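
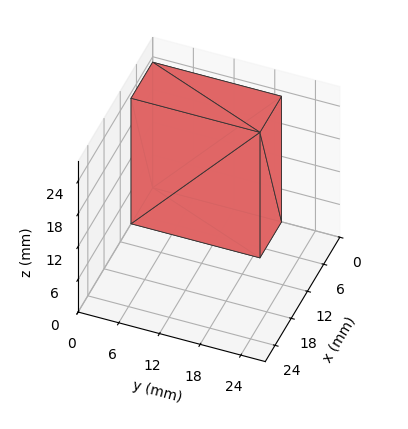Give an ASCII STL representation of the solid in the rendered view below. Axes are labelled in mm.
Reading the render: the shape is a rectangular box, roughly 8 × 19 mm footprint and 23 mm tall (dimensions read to the nearest mm from the axis ticks). For the STL, each face is triangulated and given an outward normal.

solid part
  facet normal 0.0000 0.0000 -1.0000
    outer loop
      vertex 8.000 19.000 0.000
      vertex 8.000 0.000 0.000
      vertex 0.000 0.000 0.000
    endloop
  endfacet
  facet normal 0.0000 0.0000 -1.0000
    outer loop
      vertex 0.000 19.000 0.000
      vertex 8.000 19.000 0.000
      vertex 0.000 0.000 0.000
    endloop
  endfacet
  facet normal 0.0000 0.0000 1.0000
    outer loop
      vertex 0.000 0.000 23.000
      vertex 8.000 0.000 23.000
      vertex 8.000 19.000 23.000
    endloop
  endfacet
  facet normal 0.0000 0.0000 1.0000
    outer loop
      vertex 0.000 0.000 23.000
      vertex 8.000 19.000 23.000
      vertex 0.000 19.000 23.000
    endloop
  endfacet
  facet normal 0.0000 -1.0000 0.0000
    outer loop
      vertex 0.000 0.000 0.000
      vertex 8.000 0.000 0.000
      vertex 8.000 0.000 23.000
    endloop
  endfacet
  facet normal 0.0000 -1.0000 0.0000
    outer loop
      vertex 0.000 0.000 0.000
      vertex 8.000 0.000 23.000
      vertex 0.000 0.000 23.000
    endloop
  endfacet
  facet normal 0.0000 1.0000 0.0000
    outer loop
      vertex 8.000 19.000 23.000
      vertex 8.000 19.000 0.000
      vertex 0.000 19.000 0.000
    endloop
  endfacet
  facet normal 0.0000 1.0000 0.0000
    outer loop
      vertex 0.000 19.000 23.000
      vertex 8.000 19.000 23.000
      vertex 0.000 19.000 0.000
    endloop
  endfacet
  facet normal -1.0000 0.0000 0.0000
    outer loop
      vertex 0.000 19.000 23.000
      vertex 0.000 19.000 0.000
      vertex 0.000 0.000 0.000
    endloop
  endfacet
  facet normal -1.0000 0.0000 0.0000
    outer loop
      vertex 0.000 0.000 23.000
      vertex 0.000 19.000 23.000
      vertex 0.000 0.000 0.000
    endloop
  endfacet
  facet normal 1.0000 0.0000 0.0000
    outer loop
      vertex 8.000 0.000 0.000
      vertex 8.000 19.000 0.000
      vertex 8.000 19.000 23.000
    endloop
  endfacet
  facet normal 1.0000 0.0000 0.0000
    outer loop
      vertex 8.000 0.000 0.000
      vertex 8.000 19.000 23.000
      vertex 8.000 0.000 23.000
    endloop
  endfacet
endsolid part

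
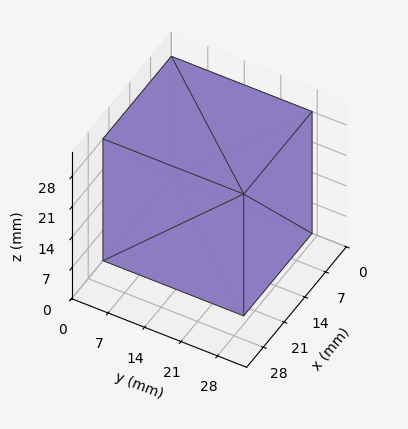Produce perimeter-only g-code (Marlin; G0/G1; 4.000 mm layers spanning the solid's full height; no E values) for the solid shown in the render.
Reading the render: the shape is a rectangular box, roughly 23 × 27 mm footprint and 28 mm tall (dimensions read to the nearest mm from the axis ticks). For the g-code, the solid's height is divided into equal slices at the stated Δz and each level perimeter traced with G1 moves after a G0 lift.

; perimeter-only toolpath
G21 ; units = mm
G90 ; absolute positioning
G28 ; home
; layer 1
G0 Z4.000
G0 X0.000 Y0.000
G1 X23.000 Y0.000
G1 X23.000 Y27.000
G1 X0.000 Y27.000
G1 X0.000 Y0.000
; layer 2
G0 Z8.000
G0 X0.000 Y0.000
G1 X23.000 Y0.000
G1 X23.000 Y27.000
G1 X0.000 Y27.000
G1 X0.000 Y0.000
; layer 3
G0 Z12.000
G0 X0.000 Y0.000
G1 X23.000 Y0.000
G1 X23.000 Y27.000
G1 X0.000 Y27.000
G1 X0.000 Y0.000
; layer 4
G0 Z16.000
G0 X0.000 Y0.000
G1 X23.000 Y0.000
G1 X23.000 Y27.000
G1 X0.000 Y27.000
G1 X0.000 Y0.000
; layer 5
G0 Z20.000
G0 X0.000 Y0.000
G1 X23.000 Y0.000
G1 X23.000 Y27.000
G1 X0.000 Y27.000
G1 X0.000 Y0.000
; layer 6
G0 Z24.000
G0 X0.000 Y0.000
G1 X23.000 Y0.000
G1 X23.000 Y27.000
G1 X0.000 Y27.000
G1 X0.000 Y0.000
; layer 7
G0 Z28.000
G0 X0.000 Y0.000
G1 X23.000 Y0.000
G1 X23.000 Y27.000
G1 X0.000 Y27.000
G1 X0.000 Y0.000
M2 ; end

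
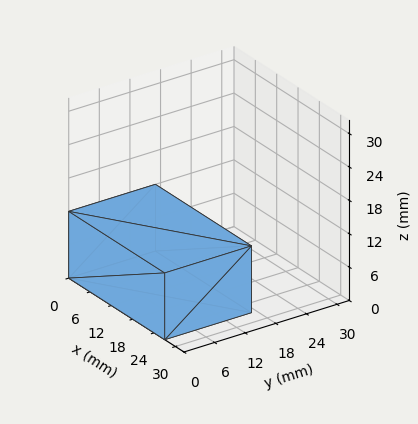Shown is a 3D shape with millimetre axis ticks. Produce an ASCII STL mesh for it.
Reading the render: the shape is a rectangular box, roughly 27 × 17 mm footprint and 12 mm tall (dimensions read to the nearest mm from the axis ticks). For the STL, each face is triangulated and given an outward normal.

solid part
  facet normal 0.0000 0.0000 -1.0000
    outer loop
      vertex 27.000 17.000 0.000
      vertex 27.000 0.000 0.000
      vertex 0.000 0.000 0.000
    endloop
  endfacet
  facet normal 0.0000 0.0000 -1.0000
    outer loop
      vertex 0.000 17.000 0.000
      vertex 27.000 17.000 0.000
      vertex 0.000 0.000 0.000
    endloop
  endfacet
  facet normal 0.0000 0.0000 1.0000
    outer loop
      vertex 0.000 0.000 12.000
      vertex 27.000 0.000 12.000
      vertex 27.000 17.000 12.000
    endloop
  endfacet
  facet normal 0.0000 0.0000 1.0000
    outer loop
      vertex 0.000 0.000 12.000
      vertex 27.000 17.000 12.000
      vertex 0.000 17.000 12.000
    endloop
  endfacet
  facet normal 0.0000 -1.0000 0.0000
    outer loop
      vertex 0.000 0.000 0.000
      vertex 27.000 0.000 0.000
      vertex 27.000 0.000 12.000
    endloop
  endfacet
  facet normal 0.0000 -1.0000 0.0000
    outer loop
      vertex 0.000 0.000 0.000
      vertex 27.000 0.000 12.000
      vertex 0.000 0.000 12.000
    endloop
  endfacet
  facet normal 0.0000 1.0000 0.0000
    outer loop
      vertex 27.000 17.000 12.000
      vertex 27.000 17.000 0.000
      vertex 0.000 17.000 0.000
    endloop
  endfacet
  facet normal 0.0000 1.0000 0.0000
    outer loop
      vertex 0.000 17.000 12.000
      vertex 27.000 17.000 12.000
      vertex 0.000 17.000 0.000
    endloop
  endfacet
  facet normal -1.0000 0.0000 0.0000
    outer loop
      vertex 0.000 17.000 12.000
      vertex 0.000 17.000 0.000
      vertex 0.000 0.000 0.000
    endloop
  endfacet
  facet normal -1.0000 0.0000 0.0000
    outer loop
      vertex 0.000 0.000 12.000
      vertex 0.000 17.000 12.000
      vertex 0.000 0.000 0.000
    endloop
  endfacet
  facet normal 1.0000 0.0000 0.0000
    outer loop
      vertex 27.000 0.000 0.000
      vertex 27.000 17.000 0.000
      vertex 27.000 17.000 12.000
    endloop
  endfacet
  facet normal 1.0000 0.0000 0.0000
    outer loop
      vertex 27.000 0.000 0.000
      vertex 27.000 17.000 12.000
      vertex 27.000 0.000 12.000
    endloop
  endfacet
endsolid part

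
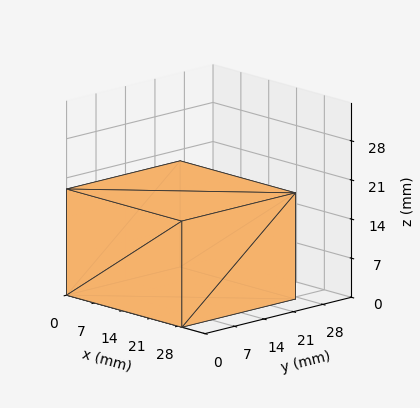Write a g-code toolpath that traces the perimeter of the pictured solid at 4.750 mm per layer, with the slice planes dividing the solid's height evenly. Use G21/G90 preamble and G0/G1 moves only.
Reading the render: the shape is a rectangular box, roughly 29 × 27 mm footprint and 19 mm tall (dimensions read to the nearest mm from the axis ticks). For the g-code, the solid's height is divided into equal slices at the stated Δz and each level perimeter traced with G1 moves after a G0 lift.

; perimeter-only toolpath
G21 ; units = mm
G90 ; absolute positioning
G28 ; home
; layer 1
G0 Z4.750
G0 X0.000 Y0.000
G1 X29.000 Y0.000
G1 X29.000 Y27.000
G1 X0.000 Y27.000
G1 X0.000 Y0.000
; layer 2
G0 Z9.500
G0 X0.000 Y0.000
G1 X29.000 Y0.000
G1 X29.000 Y27.000
G1 X0.000 Y27.000
G1 X0.000 Y0.000
; layer 3
G0 Z14.250
G0 X0.000 Y0.000
G1 X29.000 Y0.000
G1 X29.000 Y27.000
G1 X0.000 Y27.000
G1 X0.000 Y0.000
; layer 4
G0 Z19.000
G0 X0.000 Y0.000
G1 X29.000 Y0.000
G1 X29.000 Y27.000
G1 X0.000 Y27.000
G1 X0.000 Y0.000
M2 ; end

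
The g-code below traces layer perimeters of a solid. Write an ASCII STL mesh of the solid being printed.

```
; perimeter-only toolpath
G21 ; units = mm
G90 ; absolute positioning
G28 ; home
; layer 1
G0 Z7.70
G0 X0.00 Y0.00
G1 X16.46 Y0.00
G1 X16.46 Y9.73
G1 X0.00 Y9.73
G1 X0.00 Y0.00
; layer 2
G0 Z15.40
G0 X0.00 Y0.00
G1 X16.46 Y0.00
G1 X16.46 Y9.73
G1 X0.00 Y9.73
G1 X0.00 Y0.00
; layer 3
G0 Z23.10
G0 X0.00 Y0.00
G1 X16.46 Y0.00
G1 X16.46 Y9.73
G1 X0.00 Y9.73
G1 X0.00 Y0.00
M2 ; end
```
solid part
  facet normal 0.0000 0.0000 -1.0000
    outer loop
      vertex 16.46 9.73 0.00
      vertex 16.46 0.00 0.00
      vertex 0.00 0.00 0.00
    endloop
  endfacet
  facet normal 0.0000 0.0000 -1.0000
    outer loop
      vertex 0.00 9.73 0.00
      vertex 16.46 9.73 0.00
      vertex 0.00 0.00 0.00
    endloop
  endfacet
  facet normal 0.0000 0.0000 1.0000
    outer loop
      vertex 0.00 0.00 23.10
      vertex 16.46 0.00 23.10
      vertex 16.46 9.73 23.10
    endloop
  endfacet
  facet normal 0.0000 0.0000 1.0000
    outer loop
      vertex 0.00 0.00 23.10
      vertex 16.46 9.73 23.10
      vertex 0.00 9.73 23.10
    endloop
  endfacet
  facet normal 0.0000 -1.0000 0.0000
    outer loop
      vertex 0.00 0.00 0.00
      vertex 16.46 0.00 0.00
      vertex 16.46 0.00 23.10
    endloop
  endfacet
  facet normal 0.0000 -1.0000 0.0000
    outer loop
      vertex 0.00 0.00 0.00
      vertex 16.46 0.00 23.10
      vertex 0.00 0.00 23.10
    endloop
  endfacet
  facet normal 0.0000 1.0000 0.0000
    outer loop
      vertex 16.46 9.73 23.10
      vertex 16.46 9.73 0.00
      vertex 0.00 9.73 0.00
    endloop
  endfacet
  facet normal 0.0000 1.0000 0.0000
    outer loop
      vertex 0.00 9.73 23.10
      vertex 16.46 9.73 23.10
      vertex 0.00 9.73 0.00
    endloop
  endfacet
  facet normal -1.0000 0.0000 0.0000
    outer loop
      vertex 0.00 9.73 23.10
      vertex 0.00 9.73 0.00
      vertex 0.00 0.00 0.00
    endloop
  endfacet
  facet normal -1.0000 0.0000 0.0000
    outer loop
      vertex 0.00 0.00 23.10
      vertex 0.00 9.73 23.10
      vertex 0.00 0.00 0.00
    endloop
  endfacet
  facet normal 1.0000 0.0000 0.0000
    outer loop
      vertex 16.46 0.00 0.00
      vertex 16.46 9.73 0.00
      vertex 16.46 9.73 23.10
    endloop
  endfacet
  facet normal 1.0000 0.0000 0.0000
    outer loop
      vertex 16.46 0.00 0.00
      vertex 16.46 9.73 23.10
      vertex 16.46 0.00 23.10
    endloop
  endfacet
endsolid part

The G0 Z moves step by Δz≈7.70 mm. Every layer's G1 loop is the same polygon, so the solid is a straight extrusion of it from z=0 to z≈23.1. Closing with flat bottom and top caps and triangulating gives 12 facets — a rectangular box, roughly 16.5 × 9.73 mm footprint and 23.1 mm tall.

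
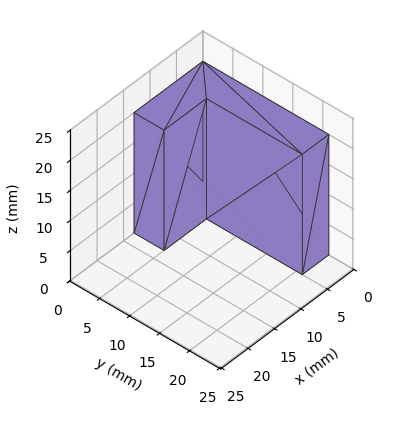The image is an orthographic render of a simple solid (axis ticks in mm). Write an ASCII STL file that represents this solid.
Reading the render: the shape is an L-shaped prism: outer 13 × 21 mm, arm thicknesses ≈ 5 mm (horizontal) and 5 mm (vertical), extruded 20 mm in z (dimensions read to the nearest mm from the axis ticks). For the STL, each face is triangulated and given an outward normal.

solid part
  facet normal 0.0000 0.0000 -1.0000
    outer loop
      vertex 13.000 5.000 0.000
      vertex 13.000 0.000 0.000
      vertex 0.000 0.000 0.000
    endloop
  endfacet
  facet normal 0.0000 0.0000 -1.0000
    outer loop
      vertex 5.000 5.000 0.000
      vertex 13.000 5.000 0.000
      vertex 0.000 0.000 0.000
    endloop
  endfacet
  facet normal 0.0000 0.0000 -1.0000
    outer loop
      vertex 5.000 21.000 0.000
      vertex 5.000 5.000 0.000
      vertex 0.000 0.000 0.000
    endloop
  endfacet
  facet normal 0.0000 0.0000 -1.0000
    outer loop
      vertex 0.000 21.000 0.000
      vertex 5.000 21.000 0.000
      vertex 0.000 0.000 0.000
    endloop
  endfacet
  facet normal 0.0000 0.0000 1.0000
    outer loop
      vertex 0.000 0.000 20.000
      vertex 13.000 0.000 20.000
      vertex 13.000 5.000 20.000
    endloop
  endfacet
  facet normal 0.0000 0.0000 1.0000
    outer loop
      vertex 0.000 0.000 20.000
      vertex 13.000 5.000 20.000
      vertex 5.000 5.000 20.000
    endloop
  endfacet
  facet normal 0.0000 0.0000 1.0000
    outer loop
      vertex 0.000 0.000 20.000
      vertex 5.000 5.000 20.000
      vertex 5.000 21.000 20.000
    endloop
  endfacet
  facet normal 0.0000 0.0000 1.0000
    outer loop
      vertex 0.000 0.000 20.000
      vertex 5.000 21.000 20.000
      vertex 0.000 21.000 20.000
    endloop
  endfacet
  facet normal 0.0000 -1.0000 0.0000
    outer loop
      vertex 0.000 0.000 0.000
      vertex 13.000 0.000 0.000
      vertex 13.000 0.000 20.000
    endloop
  endfacet
  facet normal 0.0000 -1.0000 0.0000
    outer loop
      vertex 0.000 0.000 0.000
      vertex 13.000 0.000 20.000
      vertex 0.000 0.000 20.000
    endloop
  endfacet
  facet normal 1.0000 0.0000 0.0000
    outer loop
      vertex 13.000 0.000 0.000
      vertex 13.000 5.000 0.000
      vertex 13.000 5.000 20.000
    endloop
  endfacet
  facet normal 1.0000 0.0000 0.0000
    outer loop
      vertex 13.000 0.000 0.000
      vertex 13.000 5.000 20.000
      vertex 13.000 0.000 20.000
    endloop
  endfacet
  facet normal 0.0000 1.0000 0.0000
    outer loop
      vertex 13.000 5.000 0.000
      vertex 5.000 5.000 0.000
      vertex 5.000 5.000 20.000
    endloop
  endfacet
  facet normal 0.0000 1.0000 0.0000
    outer loop
      vertex 13.000 5.000 0.000
      vertex 5.000 5.000 20.000
      vertex 13.000 5.000 20.000
    endloop
  endfacet
  facet normal 1.0000 0.0000 0.0000
    outer loop
      vertex 5.000 5.000 0.000
      vertex 5.000 21.000 0.000
      vertex 5.000 21.000 20.000
    endloop
  endfacet
  facet normal 1.0000 0.0000 0.0000
    outer loop
      vertex 5.000 5.000 0.000
      vertex 5.000 21.000 20.000
      vertex 5.000 5.000 20.000
    endloop
  endfacet
  facet normal 0.0000 1.0000 0.0000
    outer loop
      vertex 5.000 21.000 0.000
      vertex 0.000 21.000 0.000
      vertex 0.000 21.000 20.000
    endloop
  endfacet
  facet normal 0.0000 1.0000 0.0000
    outer loop
      vertex 5.000 21.000 0.000
      vertex 0.000 21.000 20.000
      vertex 5.000 21.000 20.000
    endloop
  endfacet
  facet normal -1.0000 0.0000 0.0000
    outer loop
      vertex 0.000 21.000 0.000
      vertex 0.000 0.000 0.000
      vertex 0.000 0.000 20.000
    endloop
  endfacet
  facet normal -1.0000 0.0000 0.0000
    outer loop
      vertex 0.000 21.000 0.000
      vertex 0.000 0.000 20.000
      vertex 0.000 21.000 20.000
    endloop
  endfacet
endsolid part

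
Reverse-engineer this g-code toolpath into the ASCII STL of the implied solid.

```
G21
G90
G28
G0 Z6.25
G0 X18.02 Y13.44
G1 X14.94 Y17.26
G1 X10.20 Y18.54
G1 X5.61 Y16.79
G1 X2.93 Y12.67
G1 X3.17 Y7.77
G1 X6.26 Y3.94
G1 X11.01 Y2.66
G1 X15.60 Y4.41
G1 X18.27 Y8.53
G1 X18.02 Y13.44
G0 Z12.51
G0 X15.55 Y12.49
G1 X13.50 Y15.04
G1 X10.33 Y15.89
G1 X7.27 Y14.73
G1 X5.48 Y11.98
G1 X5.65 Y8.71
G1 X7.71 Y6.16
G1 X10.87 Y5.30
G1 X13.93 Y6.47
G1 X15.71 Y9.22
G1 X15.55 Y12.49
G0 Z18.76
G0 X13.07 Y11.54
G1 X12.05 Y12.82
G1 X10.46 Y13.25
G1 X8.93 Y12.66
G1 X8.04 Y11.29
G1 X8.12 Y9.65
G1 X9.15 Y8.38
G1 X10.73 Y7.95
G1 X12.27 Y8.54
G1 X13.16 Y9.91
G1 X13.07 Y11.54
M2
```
solid part
  facet normal 0.0000 0.0000 -1.0000
    outer loop
      vertex 10.06 21.19 0.00
      vertex 16.39 19.48 0.00
      vertex 20.50 14.38 0.00
    endloop
  endfacet
  facet normal 0.0000 0.0000 -1.0000
    outer loop
      vertex 3.94 18.85 0.00
      vertex 10.06 21.19 0.00
      vertex 20.50 14.38 0.00
    endloop
  endfacet
  facet normal 0.0000 0.0000 -1.0000
    outer loop
      vertex 0.37 13.36 0.00
      vertex 3.94 18.85 0.00
      vertex 20.50 14.38 0.00
    endloop
  endfacet
  facet normal 0.0000 0.0000 -1.0000
    outer loop
      vertex 0.70 6.82 0.00
      vertex 0.37 13.36 0.00
      vertex 20.50 14.38 0.00
    endloop
  endfacet
  facet normal 0.0000 0.0000 -1.0000
    outer loop
      vertex 4.81 1.72 0.00
      vertex 0.70 6.82 0.00
      vertex 20.50 14.38 0.00
    endloop
  endfacet
  facet normal 0.0000 0.0000 -1.0000
    outer loop
      vertex 11.14 0.01 0.00
      vertex 4.81 1.72 0.00
      vertex 20.50 14.38 0.00
    endloop
  endfacet
  facet normal 0.0000 0.0000 -1.0000
    outer loop
      vertex 17.26 2.35 0.00
      vertex 11.14 0.01 0.00
      vertex 20.50 14.38 0.00
    endloop
  endfacet
  facet normal 0.0000 0.0000 -1.0000
    outer loop
      vertex 20.83 7.84 0.00
      vertex 17.26 2.35 0.00
      vertex 20.50 14.38 0.00
    endloop
  endfacet
  facet normal 0.7222 0.5820 0.3738
    outer loop
      vertex 20.50 14.38 0.00
      vertex 16.39 19.48 0.00
      vertex 10.60 10.60 25.01
    endloop
  endfacet
  facet normal 0.2419 0.8954 0.3739
    outer loop
      vertex 16.39 19.48 0.00
      vertex 10.06 21.19 0.00
      vertex 10.60 10.60 25.01
    endloop
  endfacet
  facet normal -0.3312 0.8663 0.3740
    outer loop
      vertex 10.06 21.19 0.00
      vertex 3.94 18.85 0.00
      vertex 10.60 10.60 25.01
    endloop
  endfacet
  facet normal -0.7776 0.5056 0.3738
    outer loop
      vertex 3.94 18.85 0.00
      vertex 0.37 13.36 0.00
      vertex 10.60 10.60 25.01
    endloop
  endfacet
  facet normal -0.9263 -0.0467 0.3738
    outer loop
      vertex 0.37 13.36 0.00
      vertex 0.70 6.82 0.00
      vertex 10.60 10.60 25.01
    endloop
  endfacet
  facet normal -0.7222 -0.5820 0.3738
    outer loop
      vertex 0.70 6.82 0.00
      vertex 4.81 1.72 0.00
      vertex 10.60 10.60 25.01
    endloop
  endfacet
  facet normal -0.2419 -0.8954 0.3739
    outer loop
      vertex 4.81 1.72 0.00
      vertex 11.14 0.01 0.00
      vertex 10.60 10.60 25.01
    endloop
  endfacet
  facet normal 0.3312 -0.8663 0.3740
    outer loop
      vertex 11.14 0.01 0.00
      vertex 17.26 2.35 0.00
      vertex 10.60 10.60 25.01
    endloop
  endfacet
  facet normal 0.7776 -0.5056 0.3738
    outer loop
      vertex 17.26 2.35 0.00
      vertex 20.83 7.84 0.00
      vertex 10.60 10.60 25.01
    endloop
  endfacet
  facet normal 0.9263 0.0467 0.3738
    outer loop
      vertex 20.83 7.84 0.00
      vertex 20.50 14.38 0.00
      vertex 10.60 10.60 25.01
    endloop
  endfacet
endsolid part

The G0 Z moves step by Δz≈6.25 mm. The G1 loops shrink linearly with z, so the solid tapers from its base footprint up to z≈25. Closing with a flat bottom cap and the tapered top and triangulating gives 18 facets — a regular 10-sided pyramid, base circumscribed radius ≈ 10.6 mm, apex at z ≈ 25 mm.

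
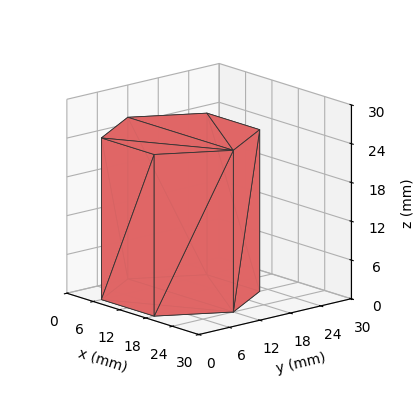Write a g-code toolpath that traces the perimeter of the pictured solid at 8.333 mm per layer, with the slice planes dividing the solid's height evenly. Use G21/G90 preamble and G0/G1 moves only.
Reading the render: the shape is a regular 6-sided prism (a cylinder approximated with 6 flat sides), circumscribed radius ≈ 12 mm, height ≈ 25 mm (dimensions read to the nearest mm from the axis ticks). For the g-code, the solid's height is divided into equal slices at the stated Δz and each level perimeter traced with G1 moves after a G0 lift.

; perimeter-only toolpath
G21 ; units = mm
G90 ; absolute positioning
G28 ; home
; layer 1
G0 Z8.333
G0 X24.000 Y12.000
G1 X18.000 Y22.392
G1 X6.000 Y22.392
G1 X0.000 Y12.000
G1 X6.000 Y1.608
G1 X18.000 Y1.608
G1 X24.000 Y12.000
; layer 2
G0 Z16.667
G0 X24.000 Y12.000
G1 X18.000 Y22.392
G1 X6.000 Y22.392
G1 X0.000 Y12.000
G1 X6.000 Y1.608
G1 X18.000 Y1.608
G1 X24.000 Y12.000
; layer 3
G0 Z25.000
G0 X24.000 Y12.000
G1 X18.000 Y22.392
G1 X6.000 Y22.392
G1 X0.000 Y12.000
G1 X6.000 Y1.608
G1 X18.000 Y1.608
G1 X24.000 Y12.000
M2 ; end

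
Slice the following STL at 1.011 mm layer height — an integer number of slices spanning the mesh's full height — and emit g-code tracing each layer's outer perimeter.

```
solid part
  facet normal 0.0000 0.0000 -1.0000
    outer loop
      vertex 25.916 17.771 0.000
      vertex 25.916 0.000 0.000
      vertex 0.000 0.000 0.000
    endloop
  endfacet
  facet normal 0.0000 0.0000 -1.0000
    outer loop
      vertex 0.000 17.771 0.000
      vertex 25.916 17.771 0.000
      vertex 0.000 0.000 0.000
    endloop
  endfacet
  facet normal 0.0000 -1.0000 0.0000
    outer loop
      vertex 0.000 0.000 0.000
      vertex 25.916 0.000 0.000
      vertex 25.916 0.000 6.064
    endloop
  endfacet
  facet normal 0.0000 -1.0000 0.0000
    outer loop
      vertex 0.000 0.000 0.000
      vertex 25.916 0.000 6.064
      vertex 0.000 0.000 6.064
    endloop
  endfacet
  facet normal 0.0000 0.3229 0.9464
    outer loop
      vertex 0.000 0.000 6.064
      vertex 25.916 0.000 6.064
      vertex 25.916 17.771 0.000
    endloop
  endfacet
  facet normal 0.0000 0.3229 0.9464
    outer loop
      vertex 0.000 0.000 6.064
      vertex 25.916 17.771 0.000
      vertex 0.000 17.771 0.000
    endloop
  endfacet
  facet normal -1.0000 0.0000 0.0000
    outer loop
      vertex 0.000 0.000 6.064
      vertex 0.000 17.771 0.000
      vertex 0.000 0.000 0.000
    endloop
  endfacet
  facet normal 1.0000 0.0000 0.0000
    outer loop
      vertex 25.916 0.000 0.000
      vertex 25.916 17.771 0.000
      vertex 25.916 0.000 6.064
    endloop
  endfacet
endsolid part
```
; perimeter-only toolpath
G21 ; units = mm
G90 ; absolute positioning
G28 ; home
; layer 1
G0 Z1.011
G0 X0.000 Y0.000
G1 X25.916 Y0.000
G1 X25.916 Y14.809
G1 X0.000 Y14.809
G1 X0.000 Y0.000
; layer 2
G0 Z2.021
G0 X0.000 Y0.000
G1 X25.916 Y0.000
G1 X25.916 Y11.847
G1 X0.000 Y11.847
G1 X0.000 Y0.000
; layer 3
G0 Z3.032
G0 X0.000 Y0.000
G1 X25.916 Y0.000
G1 X25.916 Y8.886
G1 X0.000 Y8.886
G1 X0.000 Y0.000
; layer 4
G0 Z4.043
G0 X0.000 Y0.000
G1 X25.916 Y0.000
G1 X25.916 Y5.924
G1 X0.000 Y5.924
G1 X0.000 Y0.000
; layer 5
G0 Z5.053
G0 X0.000 Y0.000
G1 X25.916 Y0.000
G1 X25.916 Y2.962
G1 X0.000 Y2.962
G1 X0.000 Y0.000
M2 ; end

The solid is a wedge (ramp): 25.9 × 17.8 mm base, rising to 6.06 mm along the y=0 edge and sloping linearly to z=0 at y=17.8. Slicing at Δz = 1.011 mm — 6 equal slices spanning the solid's height, so layer i sits at z = i·h/6 — gives 5 non-empty perimeters. Each is a 4-segment closed polygon; G0 lifts to the layer z and rapids to the start vertex, then G1 traces the edges. The cross-section shrinks linearly with z (the slice at the apex is degenerate and omitted).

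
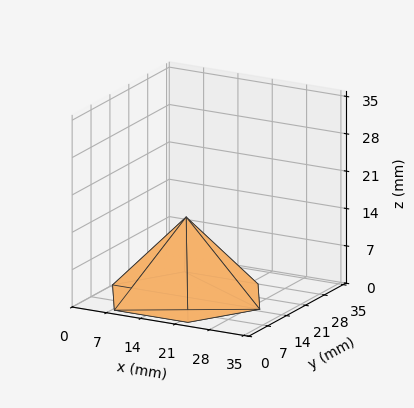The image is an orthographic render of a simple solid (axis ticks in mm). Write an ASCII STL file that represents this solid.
Reading the render: the shape is a regular 6-sided pyramid, base circumscribed radius ≈ 15 mm, apex at z ≈ 15 mm (dimensions read to the nearest mm from the axis ticks). For the STL, each face is triangulated and given an outward normal.

solid part
  facet normal 0.0000 0.0000 -1.0000
    outer loop
      vertex 7.500 27.990 0.000
      vertex 22.500 27.990 0.000
      vertex 30.000 15.000 0.000
    endloop
  endfacet
  facet normal 0.0000 0.0000 -1.0000
    outer loop
      vertex 0.000 15.000 0.000
      vertex 7.500 27.990 0.000
      vertex 30.000 15.000 0.000
    endloop
  endfacet
  facet normal 0.0000 0.0000 -1.0000
    outer loop
      vertex 7.500 2.010 0.000
      vertex 0.000 15.000 0.000
      vertex 30.000 15.000 0.000
    endloop
  endfacet
  facet normal 0.0000 0.0000 -1.0000
    outer loop
      vertex 22.500 2.010 0.000
      vertex 7.500 2.010 0.000
      vertex 30.000 15.000 0.000
    endloop
  endfacet
  facet normal 0.6547 0.3780 0.6547
    outer loop
      vertex 30.000 15.000 0.000
      vertex 22.500 27.990 0.000
      vertex 15.000 15.000 15.000
    endloop
  endfacet
  facet normal 0.0000 0.7559 0.6546
    outer loop
      vertex 22.500 27.990 0.000
      vertex 7.500 27.990 0.000
      vertex 15.000 15.000 15.000
    endloop
  endfacet
  facet normal -0.6547 0.3780 0.6547
    outer loop
      vertex 7.500 27.990 0.000
      vertex 0.000 15.000 0.000
      vertex 15.000 15.000 15.000
    endloop
  endfacet
  facet normal -0.6547 -0.3780 0.6547
    outer loop
      vertex 0.000 15.000 0.000
      vertex 7.500 2.010 0.000
      vertex 15.000 15.000 15.000
    endloop
  endfacet
  facet normal 0.0000 -0.7559 0.6546
    outer loop
      vertex 7.500 2.010 0.000
      vertex 22.500 2.010 0.000
      vertex 15.000 15.000 15.000
    endloop
  endfacet
  facet normal 0.6547 -0.3780 0.6547
    outer loop
      vertex 22.500 2.010 0.000
      vertex 30.000 15.000 0.000
      vertex 15.000 15.000 15.000
    endloop
  endfacet
endsolid part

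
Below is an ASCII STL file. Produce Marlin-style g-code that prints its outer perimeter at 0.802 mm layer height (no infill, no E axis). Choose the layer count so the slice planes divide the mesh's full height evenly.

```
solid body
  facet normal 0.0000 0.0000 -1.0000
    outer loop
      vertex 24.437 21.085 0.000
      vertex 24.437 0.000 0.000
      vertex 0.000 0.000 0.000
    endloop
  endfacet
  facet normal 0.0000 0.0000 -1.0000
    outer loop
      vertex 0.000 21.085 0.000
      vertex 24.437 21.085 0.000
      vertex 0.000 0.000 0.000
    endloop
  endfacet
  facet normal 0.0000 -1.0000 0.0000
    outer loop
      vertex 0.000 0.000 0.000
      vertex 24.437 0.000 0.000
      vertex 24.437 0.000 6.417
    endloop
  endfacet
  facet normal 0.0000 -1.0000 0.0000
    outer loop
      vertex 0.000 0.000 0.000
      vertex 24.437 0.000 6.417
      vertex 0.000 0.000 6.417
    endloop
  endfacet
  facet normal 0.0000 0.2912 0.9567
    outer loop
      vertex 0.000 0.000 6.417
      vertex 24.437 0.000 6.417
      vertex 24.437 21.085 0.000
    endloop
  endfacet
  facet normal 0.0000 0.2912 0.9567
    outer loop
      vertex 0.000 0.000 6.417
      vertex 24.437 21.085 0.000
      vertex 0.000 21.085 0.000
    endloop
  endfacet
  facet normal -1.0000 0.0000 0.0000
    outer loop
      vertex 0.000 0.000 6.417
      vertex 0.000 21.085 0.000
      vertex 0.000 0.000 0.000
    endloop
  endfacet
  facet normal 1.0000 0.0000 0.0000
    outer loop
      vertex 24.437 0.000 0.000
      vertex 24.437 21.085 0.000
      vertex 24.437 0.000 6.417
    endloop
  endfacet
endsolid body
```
; perimeter-only toolpath
G21 ; units = mm
G90 ; absolute positioning
G28 ; home
; layer 1
G0 Z0.802
G0 X0.000 Y0.000
G1 X24.437 Y0.000
G1 X24.437 Y18.449
G1 X0.000 Y18.449
G1 X0.000 Y0.000
; layer 2
G0 Z1.604
G0 X0.000 Y0.000
G1 X24.437 Y0.000
G1 X24.437 Y15.814
G1 X0.000 Y15.814
G1 X0.000 Y0.000
; layer 3
G0 Z2.406
G0 X0.000 Y0.000
G1 X24.437 Y0.000
G1 X24.437 Y13.178
G1 X0.000 Y13.178
G1 X0.000 Y0.000
; layer 4
G0 Z3.208
G0 X0.000 Y0.000
G1 X24.437 Y0.000
G1 X24.437 Y10.543
G1 X0.000 Y10.543
G1 X0.000 Y0.000
; layer 5
G0 Z4.011
G0 X0.000 Y0.000
G1 X24.437 Y0.000
G1 X24.437 Y7.907
G1 X0.000 Y7.907
G1 X0.000 Y0.000
; layer 6
G0 Z4.813
G0 X0.000 Y0.000
G1 X24.437 Y0.000
G1 X24.437 Y5.271
G1 X0.000 Y5.271
G1 X0.000 Y0.000
; layer 7
G0 Z5.615
G0 X0.000 Y0.000
G1 X24.437 Y0.000
G1 X24.437 Y2.636
G1 X0.000 Y2.636
G1 X0.000 Y0.000
M2 ; end

The solid is a wedge (ramp): 24.4 × 21.1 mm base, rising to 6.42 mm along the y=0 edge and sloping linearly to z=0 at y=21.1. Slicing at Δz = 0.802 mm — 8 equal slices spanning the solid's height, so layer i sits at z = i·h/8 — gives 7 non-empty perimeters. Each is a 4-segment closed polygon; G0 lifts to the layer z and rapids to the start vertex, then G1 traces the edges. The cross-section shrinks linearly with z (the slice at the apex is degenerate and omitted).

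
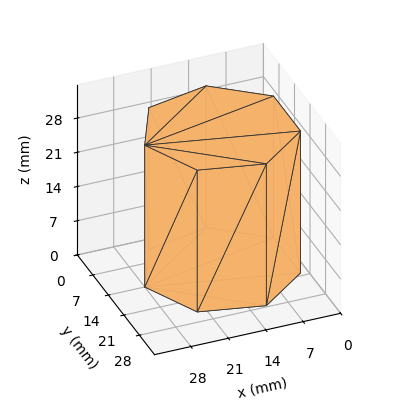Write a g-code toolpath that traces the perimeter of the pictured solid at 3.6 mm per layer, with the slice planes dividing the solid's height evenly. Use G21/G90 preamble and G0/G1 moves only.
Reading the render: the shape is a regular 7-sided prism (a cylinder approximated with 7 flat sides), circumscribed radius ≈ 14 mm, height ≈ 29 mm (dimensions read to the nearest mm from the axis ticks). For the g-code, the solid's height is divided into equal slices at the stated Δz and each level perimeter traced with G1 moves after a G0 lift.

; perimeter-only toolpath
G21 ; units = mm
G90 ; absolute positioning
G28 ; home
; layer 1
G0 Z3.6
G0 X28.0 Y14.0
G1 X22.7 Y24.9
G1 X10.9 Y27.6
G1 X1.4 Y20.1
G1 X1.4 Y7.9
G1 X10.9 Y0.4
G1 X22.7 Y3.1
G1 X28.0 Y14.0
; layer 2
G0 Z7.2
G0 X28.0 Y14.0
G1 X22.7 Y24.9
G1 X10.9 Y27.6
G1 X1.4 Y20.1
G1 X1.4 Y7.9
G1 X10.9 Y0.4
G1 X22.7 Y3.1
G1 X28.0 Y14.0
; layer 3
G0 Z10.9
G0 X28.0 Y14.0
G1 X22.7 Y24.9
G1 X10.9 Y27.6
G1 X1.4 Y20.1
G1 X1.4 Y7.9
G1 X10.9 Y0.4
G1 X22.7 Y3.1
G1 X28.0 Y14.0
; layer 4
G0 Z14.5
G0 X28.0 Y14.0
G1 X22.7 Y24.9
G1 X10.9 Y27.6
G1 X1.4 Y20.1
G1 X1.4 Y7.9
G1 X10.9 Y0.4
G1 X22.7 Y3.1
G1 X28.0 Y14.0
; layer 5
G0 Z18.1
G0 X28.0 Y14.0
G1 X22.7 Y24.9
G1 X10.9 Y27.6
G1 X1.4 Y20.1
G1 X1.4 Y7.9
G1 X10.9 Y0.4
G1 X22.7 Y3.1
G1 X28.0 Y14.0
; layer 6
G0 Z21.8
G0 X28.0 Y14.0
G1 X22.7 Y24.9
G1 X10.9 Y27.6
G1 X1.4 Y20.1
G1 X1.4 Y7.9
G1 X10.9 Y0.4
G1 X22.7 Y3.1
G1 X28.0 Y14.0
; layer 7
G0 Z25.4
G0 X28.0 Y14.0
G1 X22.7 Y24.9
G1 X10.9 Y27.6
G1 X1.4 Y20.1
G1 X1.4 Y7.9
G1 X10.9 Y0.4
G1 X22.7 Y3.1
G1 X28.0 Y14.0
; layer 8
G0 Z29.0
G0 X28.0 Y14.0
G1 X22.7 Y24.9
G1 X10.9 Y27.6
G1 X1.4 Y20.1
G1 X1.4 Y7.9
G1 X10.9 Y0.4
G1 X22.7 Y3.1
G1 X28.0 Y14.0
M2 ; end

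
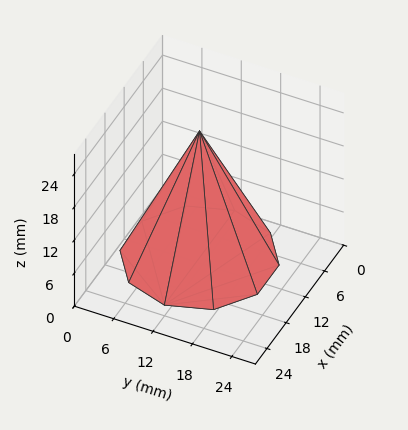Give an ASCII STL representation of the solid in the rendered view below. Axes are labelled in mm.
Reading the render: the shape is a regular 10-sided pyramid, base circumscribed radius ≈ 11 mm, apex at z ≈ 23 mm (dimensions read to the nearest mm from the axis ticks). For the STL, each face is triangulated and given an outward normal.

solid part
  facet normal 0.0000 0.0000 -1.0000
    outer loop
      vertex 14.399 21.462 0.000
      vertex 19.899 17.466 0.000
      vertex 22.000 11.000 0.000
    endloop
  endfacet
  facet normal 0.0000 0.0000 -1.0000
    outer loop
      vertex 7.601 21.462 0.000
      vertex 14.399 21.462 0.000
      vertex 22.000 11.000 0.000
    endloop
  endfacet
  facet normal 0.0000 0.0000 -1.0000
    outer loop
      vertex 2.101 17.466 0.000
      vertex 7.601 21.462 0.000
      vertex 22.000 11.000 0.000
    endloop
  endfacet
  facet normal 0.0000 0.0000 -1.0000
    outer loop
      vertex 0.000 11.000 0.000
      vertex 2.101 17.466 0.000
      vertex 22.000 11.000 0.000
    endloop
  endfacet
  facet normal 0.0000 0.0000 -1.0000
    outer loop
      vertex 2.101 4.534 0.000
      vertex 0.000 11.000 0.000
      vertex 22.000 11.000 0.000
    endloop
  endfacet
  facet normal 0.0000 0.0000 -1.0000
    outer loop
      vertex 7.601 0.538 0.000
      vertex 2.101 4.534 0.000
      vertex 22.000 11.000 0.000
    endloop
  endfacet
  facet normal 0.0000 0.0000 -1.0000
    outer loop
      vertex 14.399 0.538 0.000
      vertex 7.601 0.538 0.000
      vertex 22.000 11.000 0.000
    endloop
  endfacet
  facet normal 0.0000 0.0000 -1.0000
    outer loop
      vertex 19.899 4.534 0.000
      vertex 14.399 0.538 0.000
      vertex 22.000 11.000 0.000
    endloop
  endfacet
  facet normal 0.8657 0.2813 0.4140
    outer loop
      vertex 22.000 11.000 0.000
      vertex 19.899 17.466 0.000
      vertex 11.000 11.000 23.000
    endloop
  endfacet
  facet normal 0.5350 0.7364 0.4140
    outer loop
      vertex 19.899 17.466 0.000
      vertex 14.399 21.462 0.000
      vertex 11.000 11.000 23.000
    endloop
  endfacet
  facet normal 0.0000 0.9103 0.4140
    outer loop
      vertex 14.399 21.462 0.000
      vertex 7.601 21.462 0.000
      vertex 11.000 11.000 23.000
    endloop
  endfacet
  facet normal -0.5350 0.7364 0.4140
    outer loop
      vertex 7.601 21.462 0.000
      vertex 2.101 17.466 0.000
      vertex 11.000 11.000 23.000
    endloop
  endfacet
  facet normal -0.8657 0.2813 0.4140
    outer loop
      vertex 2.101 17.466 0.000
      vertex 0.000 11.000 0.000
      vertex 11.000 11.000 23.000
    endloop
  endfacet
  facet normal -0.8657 -0.2813 0.4140
    outer loop
      vertex 0.000 11.000 0.000
      vertex 2.101 4.534 0.000
      vertex 11.000 11.000 23.000
    endloop
  endfacet
  facet normal -0.5350 -0.7364 0.4140
    outer loop
      vertex 2.101 4.534 0.000
      vertex 7.601 0.538 0.000
      vertex 11.000 11.000 23.000
    endloop
  endfacet
  facet normal 0.0000 -0.9103 0.4140
    outer loop
      vertex 7.601 0.538 0.000
      vertex 14.399 0.538 0.000
      vertex 11.000 11.000 23.000
    endloop
  endfacet
  facet normal 0.5350 -0.7364 0.4140
    outer loop
      vertex 14.399 0.538 0.000
      vertex 19.899 4.534 0.000
      vertex 11.000 11.000 23.000
    endloop
  endfacet
  facet normal 0.8657 -0.2813 0.4140
    outer loop
      vertex 19.899 4.534 0.000
      vertex 22.000 11.000 0.000
      vertex 11.000 11.000 23.000
    endloop
  endfacet
endsolid part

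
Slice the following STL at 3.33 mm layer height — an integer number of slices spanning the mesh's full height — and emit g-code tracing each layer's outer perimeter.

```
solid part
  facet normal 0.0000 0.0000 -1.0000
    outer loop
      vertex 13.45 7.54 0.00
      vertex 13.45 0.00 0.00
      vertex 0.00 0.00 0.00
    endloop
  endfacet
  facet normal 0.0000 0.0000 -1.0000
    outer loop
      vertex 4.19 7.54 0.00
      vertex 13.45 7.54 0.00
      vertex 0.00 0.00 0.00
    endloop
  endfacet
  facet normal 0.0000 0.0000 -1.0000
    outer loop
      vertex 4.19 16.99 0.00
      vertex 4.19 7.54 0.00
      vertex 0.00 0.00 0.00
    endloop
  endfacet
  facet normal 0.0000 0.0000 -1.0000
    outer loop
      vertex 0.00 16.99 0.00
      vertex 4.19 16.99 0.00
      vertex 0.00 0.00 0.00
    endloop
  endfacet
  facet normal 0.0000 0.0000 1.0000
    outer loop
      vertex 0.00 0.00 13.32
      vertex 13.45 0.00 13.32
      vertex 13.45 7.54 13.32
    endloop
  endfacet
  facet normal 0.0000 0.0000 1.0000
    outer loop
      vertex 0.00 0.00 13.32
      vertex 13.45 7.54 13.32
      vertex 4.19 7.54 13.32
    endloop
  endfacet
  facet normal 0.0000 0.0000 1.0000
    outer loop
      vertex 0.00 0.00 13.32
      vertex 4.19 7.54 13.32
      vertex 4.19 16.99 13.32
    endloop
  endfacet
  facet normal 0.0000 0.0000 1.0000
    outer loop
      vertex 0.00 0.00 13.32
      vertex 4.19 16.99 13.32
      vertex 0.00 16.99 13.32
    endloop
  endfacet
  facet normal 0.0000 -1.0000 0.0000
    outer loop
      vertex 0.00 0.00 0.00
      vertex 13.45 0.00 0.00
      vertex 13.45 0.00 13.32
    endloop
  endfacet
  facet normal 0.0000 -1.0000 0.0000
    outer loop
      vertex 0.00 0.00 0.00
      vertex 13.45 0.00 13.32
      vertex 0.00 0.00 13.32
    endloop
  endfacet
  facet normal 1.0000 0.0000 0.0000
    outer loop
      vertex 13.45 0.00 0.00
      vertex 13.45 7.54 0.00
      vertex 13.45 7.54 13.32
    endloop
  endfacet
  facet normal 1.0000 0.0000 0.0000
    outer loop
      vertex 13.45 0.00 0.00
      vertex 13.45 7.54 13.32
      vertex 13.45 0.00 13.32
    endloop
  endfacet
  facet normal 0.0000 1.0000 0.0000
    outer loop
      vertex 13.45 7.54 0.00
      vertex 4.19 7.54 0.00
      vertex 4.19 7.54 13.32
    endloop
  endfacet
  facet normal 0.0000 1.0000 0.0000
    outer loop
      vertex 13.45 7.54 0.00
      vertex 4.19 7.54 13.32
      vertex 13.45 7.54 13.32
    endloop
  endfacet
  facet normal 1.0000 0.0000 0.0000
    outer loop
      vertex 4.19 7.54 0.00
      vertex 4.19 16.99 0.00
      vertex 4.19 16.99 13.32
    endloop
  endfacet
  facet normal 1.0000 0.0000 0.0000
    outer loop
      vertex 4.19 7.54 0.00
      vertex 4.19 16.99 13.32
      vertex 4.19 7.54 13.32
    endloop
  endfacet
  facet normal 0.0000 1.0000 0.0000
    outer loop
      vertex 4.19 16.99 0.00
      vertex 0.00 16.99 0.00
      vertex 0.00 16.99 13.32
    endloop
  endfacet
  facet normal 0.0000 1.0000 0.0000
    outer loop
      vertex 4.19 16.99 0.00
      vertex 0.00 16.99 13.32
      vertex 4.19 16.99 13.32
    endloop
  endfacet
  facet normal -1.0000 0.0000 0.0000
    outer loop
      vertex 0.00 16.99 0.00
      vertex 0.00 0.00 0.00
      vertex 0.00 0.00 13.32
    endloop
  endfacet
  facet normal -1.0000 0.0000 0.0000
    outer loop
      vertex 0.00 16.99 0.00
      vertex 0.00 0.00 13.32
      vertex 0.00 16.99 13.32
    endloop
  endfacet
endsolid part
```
; perimeter-only toolpath
G21 ; units = mm
G90 ; absolute positioning
G28 ; home
; layer 1
G0 Z3.33
G0 X0.00 Y0.00
G1 X13.45 Y0.00
G1 X13.45 Y7.54
G1 X4.19 Y7.54
G1 X4.19 Y16.99
G1 X0.00 Y16.99
G1 X0.00 Y0.00
; layer 2
G0 Z6.66
G0 X0.00 Y0.00
G1 X13.45 Y0.00
G1 X13.45 Y7.54
G1 X4.19 Y7.54
G1 X4.19 Y16.99
G1 X0.00 Y16.99
G1 X0.00 Y0.00
; layer 3
G0 Z9.99
G0 X0.00 Y0.00
G1 X13.45 Y0.00
G1 X13.45 Y7.54
G1 X4.19 Y7.54
G1 X4.19 Y16.99
G1 X0.00 Y16.99
G1 X0.00 Y0.00
; layer 4
G0 Z13.32
G0 X0.00 Y0.00
G1 X13.45 Y0.00
G1 X13.45 Y7.54
G1 X4.19 Y7.54
G1 X4.19 Y16.99
G1 X0.00 Y16.99
G1 X0.00 Y0.00
M2 ; end

The solid is an L-shaped prism: outer 13.4 × 17 mm, arm thicknesses ≈ 7.54 mm (horizontal) and 4.19 mm (vertical), extruded 13.3 mm in z. Slicing at Δz = 3.33 mm — 4 equal slices spanning the solid's height, so layer i sits at z = i·h/4 — gives 4 non-empty perimeters. Each is a 6-segment closed polygon; G0 lifts to the layer z and rapids to the start vertex, then G1 traces the edges.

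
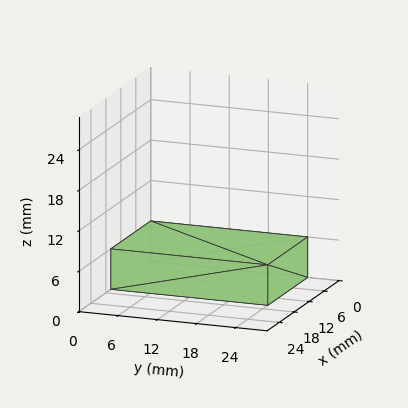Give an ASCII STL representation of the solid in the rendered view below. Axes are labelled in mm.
Reading the render: the shape is a rectangular box, roughly 16 × 24 mm footprint and 6 mm tall (dimensions read to the nearest mm from the axis ticks). For the STL, each face is triangulated and given an outward normal.

solid part
  facet normal 0.0000 0.0000 -1.0000
    outer loop
      vertex 16.0 24.0 0.0
      vertex 16.0 0.0 0.0
      vertex 0.0 0.0 0.0
    endloop
  endfacet
  facet normal 0.0000 0.0000 -1.0000
    outer loop
      vertex 0.0 24.0 0.0
      vertex 16.0 24.0 0.0
      vertex 0.0 0.0 0.0
    endloop
  endfacet
  facet normal 0.0000 0.0000 1.0000
    outer loop
      vertex 0.0 0.0 6.0
      vertex 16.0 0.0 6.0
      vertex 16.0 24.0 6.0
    endloop
  endfacet
  facet normal 0.0000 0.0000 1.0000
    outer loop
      vertex 0.0 0.0 6.0
      vertex 16.0 24.0 6.0
      vertex 0.0 24.0 6.0
    endloop
  endfacet
  facet normal 0.0000 -1.0000 0.0000
    outer loop
      vertex 0.0 0.0 0.0
      vertex 16.0 0.0 0.0
      vertex 16.0 0.0 6.0
    endloop
  endfacet
  facet normal 0.0000 -1.0000 0.0000
    outer loop
      vertex 0.0 0.0 0.0
      vertex 16.0 0.0 6.0
      vertex 0.0 0.0 6.0
    endloop
  endfacet
  facet normal 0.0000 1.0000 0.0000
    outer loop
      vertex 16.0 24.0 6.0
      vertex 16.0 24.0 0.0
      vertex 0.0 24.0 0.0
    endloop
  endfacet
  facet normal 0.0000 1.0000 0.0000
    outer loop
      vertex 0.0 24.0 6.0
      vertex 16.0 24.0 6.0
      vertex 0.0 24.0 0.0
    endloop
  endfacet
  facet normal -1.0000 0.0000 0.0000
    outer loop
      vertex 0.0 24.0 6.0
      vertex 0.0 24.0 0.0
      vertex 0.0 0.0 0.0
    endloop
  endfacet
  facet normal -1.0000 0.0000 0.0000
    outer loop
      vertex 0.0 0.0 6.0
      vertex 0.0 24.0 6.0
      vertex 0.0 0.0 0.0
    endloop
  endfacet
  facet normal 1.0000 0.0000 0.0000
    outer loop
      vertex 16.0 0.0 0.0
      vertex 16.0 24.0 0.0
      vertex 16.0 24.0 6.0
    endloop
  endfacet
  facet normal 1.0000 0.0000 0.0000
    outer loop
      vertex 16.0 0.0 0.0
      vertex 16.0 24.0 6.0
      vertex 16.0 0.0 6.0
    endloop
  endfacet
endsolid part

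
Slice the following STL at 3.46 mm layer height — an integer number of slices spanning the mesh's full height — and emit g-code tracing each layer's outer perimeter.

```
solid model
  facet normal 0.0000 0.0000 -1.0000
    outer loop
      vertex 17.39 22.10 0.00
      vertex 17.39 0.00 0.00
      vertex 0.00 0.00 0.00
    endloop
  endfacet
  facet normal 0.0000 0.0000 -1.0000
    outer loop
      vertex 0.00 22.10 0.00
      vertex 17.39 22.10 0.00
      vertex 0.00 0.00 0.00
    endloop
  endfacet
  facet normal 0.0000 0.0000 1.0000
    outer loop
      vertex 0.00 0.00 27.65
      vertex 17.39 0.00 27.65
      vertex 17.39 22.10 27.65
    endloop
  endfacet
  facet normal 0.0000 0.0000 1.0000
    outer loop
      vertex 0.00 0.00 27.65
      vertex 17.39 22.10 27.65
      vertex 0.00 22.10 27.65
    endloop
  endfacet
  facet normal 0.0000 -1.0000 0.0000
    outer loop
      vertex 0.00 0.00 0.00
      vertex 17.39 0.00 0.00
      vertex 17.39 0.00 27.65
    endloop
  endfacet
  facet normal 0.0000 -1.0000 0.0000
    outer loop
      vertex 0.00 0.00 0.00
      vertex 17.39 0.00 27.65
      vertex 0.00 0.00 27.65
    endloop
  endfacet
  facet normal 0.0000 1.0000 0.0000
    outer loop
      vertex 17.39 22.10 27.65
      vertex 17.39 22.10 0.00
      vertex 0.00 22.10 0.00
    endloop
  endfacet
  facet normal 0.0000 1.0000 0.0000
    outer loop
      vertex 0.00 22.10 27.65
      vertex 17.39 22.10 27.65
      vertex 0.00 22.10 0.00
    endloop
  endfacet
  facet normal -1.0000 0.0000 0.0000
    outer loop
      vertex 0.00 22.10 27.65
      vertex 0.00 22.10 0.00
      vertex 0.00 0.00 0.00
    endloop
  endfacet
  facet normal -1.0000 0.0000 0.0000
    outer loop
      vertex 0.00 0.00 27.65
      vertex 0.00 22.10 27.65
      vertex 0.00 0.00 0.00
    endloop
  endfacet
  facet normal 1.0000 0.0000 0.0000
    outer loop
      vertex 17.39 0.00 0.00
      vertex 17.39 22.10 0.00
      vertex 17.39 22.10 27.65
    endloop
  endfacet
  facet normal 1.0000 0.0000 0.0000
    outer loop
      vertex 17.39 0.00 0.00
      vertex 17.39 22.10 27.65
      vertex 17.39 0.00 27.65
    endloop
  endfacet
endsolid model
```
; perimeter-only toolpath
G21 ; units = mm
G90 ; absolute positioning
G28 ; home
; layer 1
G0 Z3.46
G0 X0.00 Y0.00
G1 X17.39 Y0.00
G1 X17.39 Y22.10
G1 X0.00 Y22.10
G1 X0.00 Y0.00
; layer 2
G0 Z6.91
G0 X0.00 Y0.00
G1 X17.39 Y0.00
G1 X17.39 Y22.10
G1 X0.00 Y22.10
G1 X0.00 Y0.00
; layer 3
G0 Z10.37
G0 X0.00 Y0.00
G1 X17.39 Y0.00
G1 X17.39 Y22.10
G1 X0.00 Y22.10
G1 X0.00 Y0.00
; layer 4
G0 Z13.82
G0 X0.00 Y0.00
G1 X17.39 Y0.00
G1 X17.39 Y22.10
G1 X0.00 Y22.10
G1 X0.00 Y0.00
; layer 5
G0 Z17.28
G0 X0.00 Y0.00
G1 X17.39 Y0.00
G1 X17.39 Y22.10
G1 X0.00 Y22.10
G1 X0.00 Y0.00
; layer 6
G0 Z20.74
G0 X0.00 Y0.00
G1 X17.39 Y0.00
G1 X17.39 Y22.10
G1 X0.00 Y22.10
G1 X0.00 Y0.00
; layer 7
G0 Z24.19
G0 X0.00 Y0.00
G1 X17.39 Y0.00
G1 X17.39 Y22.10
G1 X0.00 Y22.10
G1 X0.00 Y0.00
; layer 8
G0 Z27.65
G0 X0.00 Y0.00
G1 X17.39 Y0.00
G1 X17.39 Y22.10
G1 X0.00 Y22.10
G1 X0.00 Y0.00
M2 ; end

The solid is a rectangular box, roughly 17.4 × 22.1 mm footprint and 27.6 mm tall. Slicing at Δz = 3.46 mm — 8 equal slices spanning the solid's height, so layer i sits at z = i·h/8 — gives 8 non-empty perimeters. Each is a 4-segment closed polygon; G0 lifts to the layer z and rapids to the start vertex, then G1 traces the edges.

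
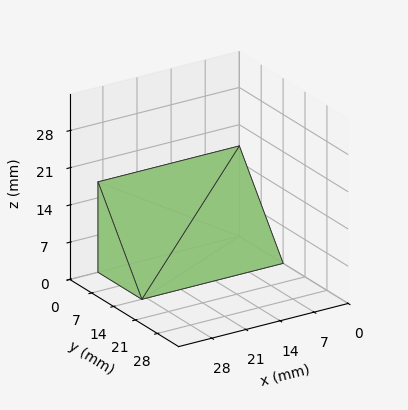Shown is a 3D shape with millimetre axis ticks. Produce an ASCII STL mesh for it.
Reading the render: the shape is a wedge (ramp): 29 × 14 mm base, rising to 17 mm along the y=0 edge and sloping linearly to z=0 at y=14 (dimensions read to the nearest mm from the axis ticks). For the STL, each face is triangulated and given an outward normal.

solid part
  facet normal 0.0000 0.0000 -1.0000
    outer loop
      vertex 29.0 14.0 0.0
      vertex 29.0 0.0 0.0
      vertex 0.0 0.0 0.0
    endloop
  endfacet
  facet normal 0.0000 0.0000 -1.0000
    outer loop
      vertex 0.0 14.0 0.0
      vertex 29.0 14.0 0.0
      vertex 0.0 0.0 0.0
    endloop
  endfacet
  facet normal 0.0000 -1.0000 0.0000
    outer loop
      vertex 0.0 0.0 0.0
      vertex 29.0 0.0 0.0
      vertex 29.0 0.0 17.0
    endloop
  endfacet
  facet normal 0.0000 -1.0000 0.0000
    outer loop
      vertex 0.0 0.0 0.0
      vertex 29.0 0.0 17.0
      vertex 0.0 0.0 17.0
    endloop
  endfacet
  facet normal 0.0000 0.7719 0.6357
    outer loop
      vertex 0.0 0.0 17.0
      vertex 29.0 0.0 17.0
      vertex 29.0 14.0 0.0
    endloop
  endfacet
  facet normal 0.0000 0.7719 0.6357
    outer loop
      vertex 0.0 0.0 17.0
      vertex 29.0 14.0 0.0
      vertex 0.0 14.0 0.0
    endloop
  endfacet
  facet normal -1.0000 0.0000 0.0000
    outer loop
      vertex 0.0 0.0 17.0
      vertex 0.0 14.0 0.0
      vertex 0.0 0.0 0.0
    endloop
  endfacet
  facet normal 1.0000 0.0000 0.0000
    outer loop
      vertex 29.0 0.0 0.0
      vertex 29.0 14.0 0.0
      vertex 29.0 0.0 17.0
    endloop
  endfacet
endsolid part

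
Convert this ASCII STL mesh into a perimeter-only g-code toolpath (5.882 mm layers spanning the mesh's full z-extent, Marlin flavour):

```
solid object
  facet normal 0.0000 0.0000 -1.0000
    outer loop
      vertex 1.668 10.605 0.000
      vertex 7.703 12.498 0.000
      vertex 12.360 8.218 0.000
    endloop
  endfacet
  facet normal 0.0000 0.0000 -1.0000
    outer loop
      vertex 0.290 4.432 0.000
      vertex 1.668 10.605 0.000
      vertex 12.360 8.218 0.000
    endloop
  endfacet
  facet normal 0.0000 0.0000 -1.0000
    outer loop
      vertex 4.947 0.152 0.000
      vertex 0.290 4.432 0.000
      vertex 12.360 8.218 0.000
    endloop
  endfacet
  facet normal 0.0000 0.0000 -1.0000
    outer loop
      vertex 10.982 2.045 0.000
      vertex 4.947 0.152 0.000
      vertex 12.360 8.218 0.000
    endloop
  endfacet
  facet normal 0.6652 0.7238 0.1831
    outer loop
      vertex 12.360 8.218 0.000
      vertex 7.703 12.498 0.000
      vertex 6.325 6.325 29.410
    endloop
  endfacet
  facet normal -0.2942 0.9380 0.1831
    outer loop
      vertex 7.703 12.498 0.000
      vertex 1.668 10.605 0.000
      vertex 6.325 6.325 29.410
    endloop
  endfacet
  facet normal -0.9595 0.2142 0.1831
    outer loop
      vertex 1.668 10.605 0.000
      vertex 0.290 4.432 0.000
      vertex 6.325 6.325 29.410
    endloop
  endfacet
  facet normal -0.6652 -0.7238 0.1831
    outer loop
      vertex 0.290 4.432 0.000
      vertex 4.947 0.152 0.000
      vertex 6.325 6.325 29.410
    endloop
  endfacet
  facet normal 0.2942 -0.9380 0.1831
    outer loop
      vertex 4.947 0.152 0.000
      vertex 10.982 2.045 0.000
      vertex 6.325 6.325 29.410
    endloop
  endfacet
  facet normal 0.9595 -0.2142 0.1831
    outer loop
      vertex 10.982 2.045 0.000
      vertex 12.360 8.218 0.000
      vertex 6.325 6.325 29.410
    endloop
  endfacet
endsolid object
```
; perimeter-only toolpath
G21 ; units = mm
G90 ; absolute positioning
G28 ; home
; layer 1
G0 Z5.882
G0 X11.153 Y7.839
G1 X7.427 Y11.263
G1 X2.599 Y9.749
G1 X1.497 Y4.811
G1 X5.223 Y1.387
G1 X10.051 Y2.901
G1 X11.153 Y7.839
; layer 2
G0 Z11.764
G0 X9.946 Y7.461
G1 X7.152 Y10.029
G1 X3.531 Y8.893
G1 X2.704 Y5.189
G1 X5.498 Y2.621
G1 X9.119 Y3.757
G1 X9.946 Y7.461
; layer 3
G0 Z17.646
G0 X8.739 Y7.082
G1 X6.876 Y8.794
G1 X4.462 Y8.037
G1 X3.911 Y5.568
G1 X5.774 Y3.856
G1 X8.188 Y4.613
G1 X8.739 Y7.082
; layer 4
G0 Z23.528
G0 X7.532 Y6.704
G1 X6.601 Y7.560
G1 X5.394 Y7.181
G1 X5.118 Y5.946
G1 X6.049 Y5.090
G1 X7.256 Y5.469
G1 X7.532 Y6.704
M2 ; end

The solid is a regular 6-sided pyramid, base circumscribed radius ≈ 6.33 mm, apex at z ≈ 29.4 mm. Slicing at Δz = 5.882 mm — 5 equal slices spanning the solid's height, so layer i sits at z = i·h/5 — gives 4 non-empty perimeters. Each is a 6-segment closed polygon; G0 lifts to the layer z and rapids to the start vertex, then G1 traces the edges. The cross-section shrinks linearly with z (the slice at the apex is degenerate and omitted).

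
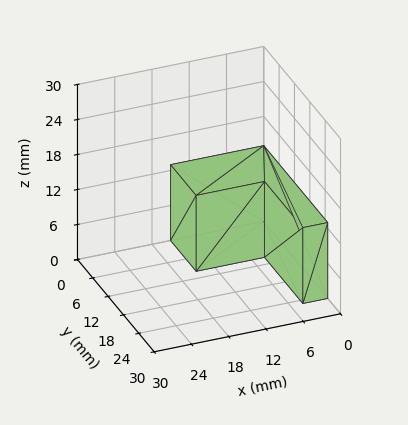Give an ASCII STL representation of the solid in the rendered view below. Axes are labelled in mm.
Reading the render: the shape is an L-shaped prism: outer 15 × 25 mm, arm thicknesses ≈ 10 mm (horizontal) and 4 mm (vertical), extruded 13 mm in z (dimensions read to the nearest mm from the axis ticks). For the STL, each face is triangulated and given an outward normal.

solid part
  facet normal 0.0000 0.0000 -1.0000
    outer loop
      vertex 15.00 10.00 0.00
      vertex 15.00 0.00 0.00
      vertex 0.00 0.00 0.00
    endloop
  endfacet
  facet normal 0.0000 0.0000 -1.0000
    outer loop
      vertex 4.00 10.00 0.00
      vertex 15.00 10.00 0.00
      vertex 0.00 0.00 0.00
    endloop
  endfacet
  facet normal 0.0000 0.0000 -1.0000
    outer loop
      vertex 4.00 25.00 0.00
      vertex 4.00 10.00 0.00
      vertex 0.00 0.00 0.00
    endloop
  endfacet
  facet normal 0.0000 0.0000 -1.0000
    outer loop
      vertex 0.00 25.00 0.00
      vertex 4.00 25.00 0.00
      vertex 0.00 0.00 0.00
    endloop
  endfacet
  facet normal 0.0000 0.0000 1.0000
    outer loop
      vertex 0.00 0.00 13.00
      vertex 15.00 0.00 13.00
      vertex 15.00 10.00 13.00
    endloop
  endfacet
  facet normal 0.0000 0.0000 1.0000
    outer loop
      vertex 0.00 0.00 13.00
      vertex 15.00 10.00 13.00
      vertex 4.00 10.00 13.00
    endloop
  endfacet
  facet normal 0.0000 0.0000 1.0000
    outer loop
      vertex 0.00 0.00 13.00
      vertex 4.00 10.00 13.00
      vertex 4.00 25.00 13.00
    endloop
  endfacet
  facet normal 0.0000 0.0000 1.0000
    outer loop
      vertex 0.00 0.00 13.00
      vertex 4.00 25.00 13.00
      vertex 0.00 25.00 13.00
    endloop
  endfacet
  facet normal 0.0000 -1.0000 0.0000
    outer loop
      vertex 0.00 0.00 0.00
      vertex 15.00 0.00 0.00
      vertex 15.00 0.00 13.00
    endloop
  endfacet
  facet normal 0.0000 -1.0000 0.0000
    outer loop
      vertex 0.00 0.00 0.00
      vertex 15.00 0.00 13.00
      vertex 0.00 0.00 13.00
    endloop
  endfacet
  facet normal 1.0000 0.0000 0.0000
    outer loop
      vertex 15.00 0.00 0.00
      vertex 15.00 10.00 0.00
      vertex 15.00 10.00 13.00
    endloop
  endfacet
  facet normal 1.0000 0.0000 0.0000
    outer loop
      vertex 15.00 0.00 0.00
      vertex 15.00 10.00 13.00
      vertex 15.00 0.00 13.00
    endloop
  endfacet
  facet normal 0.0000 1.0000 0.0000
    outer loop
      vertex 15.00 10.00 0.00
      vertex 4.00 10.00 0.00
      vertex 4.00 10.00 13.00
    endloop
  endfacet
  facet normal 0.0000 1.0000 0.0000
    outer loop
      vertex 15.00 10.00 0.00
      vertex 4.00 10.00 13.00
      vertex 15.00 10.00 13.00
    endloop
  endfacet
  facet normal 1.0000 0.0000 0.0000
    outer loop
      vertex 4.00 10.00 0.00
      vertex 4.00 25.00 0.00
      vertex 4.00 25.00 13.00
    endloop
  endfacet
  facet normal 1.0000 0.0000 0.0000
    outer loop
      vertex 4.00 10.00 0.00
      vertex 4.00 25.00 13.00
      vertex 4.00 10.00 13.00
    endloop
  endfacet
  facet normal 0.0000 1.0000 0.0000
    outer loop
      vertex 4.00 25.00 0.00
      vertex 0.00 25.00 0.00
      vertex 0.00 25.00 13.00
    endloop
  endfacet
  facet normal 0.0000 1.0000 0.0000
    outer loop
      vertex 4.00 25.00 0.00
      vertex 0.00 25.00 13.00
      vertex 4.00 25.00 13.00
    endloop
  endfacet
  facet normal -1.0000 0.0000 0.0000
    outer loop
      vertex 0.00 25.00 0.00
      vertex 0.00 0.00 0.00
      vertex 0.00 0.00 13.00
    endloop
  endfacet
  facet normal -1.0000 0.0000 0.0000
    outer loop
      vertex 0.00 25.00 0.00
      vertex 0.00 0.00 13.00
      vertex 0.00 25.00 13.00
    endloop
  endfacet
endsolid part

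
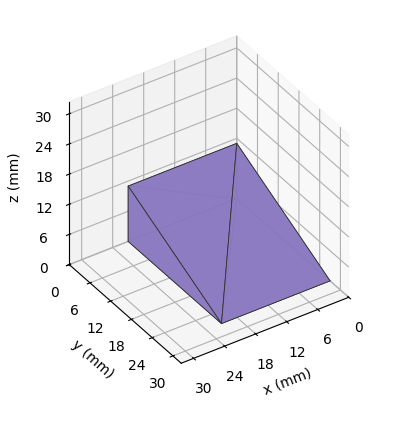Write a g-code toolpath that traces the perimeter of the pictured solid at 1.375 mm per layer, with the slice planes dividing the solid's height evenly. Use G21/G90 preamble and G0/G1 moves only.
Reading the render: the shape is a wedge (ramp): 21 × 27 mm base, rising to 11 mm along the y=0 edge and sloping linearly to z=0 at y=27 (dimensions read to the nearest mm from the axis ticks). For the g-code, the solid's height is divided into equal slices at the stated Δz and each level perimeter traced with G1 moves after a G0 lift.

; perimeter-only toolpath
G21 ; units = mm
G90 ; absolute positioning
G28 ; home
; layer 1
G0 Z1.375
G0 X0.000 Y0.000
G1 X21.000 Y0.000
G1 X21.000 Y23.625
G1 X0.000 Y23.625
G1 X0.000 Y0.000
; layer 2
G0 Z2.750
G0 X0.000 Y0.000
G1 X21.000 Y0.000
G1 X21.000 Y20.250
G1 X0.000 Y20.250
G1 X0.000 Y0.000
; layer 3
G0 Z4.125
G0 X0.000 Y0.000
G1 X21.000 Y0.000
G1 X21.000 Y16.875
G1 X0.000 Y16.875
G1 X0.000 Y0.000
; layer 4
G0 Z5.500
G0 X0.000 Y0.000
G1 X21.000 Y0.000
G1 X21.000 Y13.500
G1 X0.000 Y13.500
G1 X0.000 Y0.000
; layer 5
G0 Z6.875
G0 X0.000 Y0.000
G1 X21.000 Y0.000
G1 X21.000 Y10.125
G1 X0.000 Y10.125
G1 X0.000 Y0.000
; layer 6
G0 Z8.250
G0 X0.000 Y0.000
G1 X21.000 Y0.000
G1 X21.000 Y6.750
G1 X0.000 Y6.750
G1 X0.000 Y0.000
; layer 7
G0 Z9.625
G0 X0.000 Y0.000
G1 X21.000 Y0.000
G1 X21.000 Y3.375
G1 X0.000 Y3.375
G1 X0.000 Y0.000
M2 ; end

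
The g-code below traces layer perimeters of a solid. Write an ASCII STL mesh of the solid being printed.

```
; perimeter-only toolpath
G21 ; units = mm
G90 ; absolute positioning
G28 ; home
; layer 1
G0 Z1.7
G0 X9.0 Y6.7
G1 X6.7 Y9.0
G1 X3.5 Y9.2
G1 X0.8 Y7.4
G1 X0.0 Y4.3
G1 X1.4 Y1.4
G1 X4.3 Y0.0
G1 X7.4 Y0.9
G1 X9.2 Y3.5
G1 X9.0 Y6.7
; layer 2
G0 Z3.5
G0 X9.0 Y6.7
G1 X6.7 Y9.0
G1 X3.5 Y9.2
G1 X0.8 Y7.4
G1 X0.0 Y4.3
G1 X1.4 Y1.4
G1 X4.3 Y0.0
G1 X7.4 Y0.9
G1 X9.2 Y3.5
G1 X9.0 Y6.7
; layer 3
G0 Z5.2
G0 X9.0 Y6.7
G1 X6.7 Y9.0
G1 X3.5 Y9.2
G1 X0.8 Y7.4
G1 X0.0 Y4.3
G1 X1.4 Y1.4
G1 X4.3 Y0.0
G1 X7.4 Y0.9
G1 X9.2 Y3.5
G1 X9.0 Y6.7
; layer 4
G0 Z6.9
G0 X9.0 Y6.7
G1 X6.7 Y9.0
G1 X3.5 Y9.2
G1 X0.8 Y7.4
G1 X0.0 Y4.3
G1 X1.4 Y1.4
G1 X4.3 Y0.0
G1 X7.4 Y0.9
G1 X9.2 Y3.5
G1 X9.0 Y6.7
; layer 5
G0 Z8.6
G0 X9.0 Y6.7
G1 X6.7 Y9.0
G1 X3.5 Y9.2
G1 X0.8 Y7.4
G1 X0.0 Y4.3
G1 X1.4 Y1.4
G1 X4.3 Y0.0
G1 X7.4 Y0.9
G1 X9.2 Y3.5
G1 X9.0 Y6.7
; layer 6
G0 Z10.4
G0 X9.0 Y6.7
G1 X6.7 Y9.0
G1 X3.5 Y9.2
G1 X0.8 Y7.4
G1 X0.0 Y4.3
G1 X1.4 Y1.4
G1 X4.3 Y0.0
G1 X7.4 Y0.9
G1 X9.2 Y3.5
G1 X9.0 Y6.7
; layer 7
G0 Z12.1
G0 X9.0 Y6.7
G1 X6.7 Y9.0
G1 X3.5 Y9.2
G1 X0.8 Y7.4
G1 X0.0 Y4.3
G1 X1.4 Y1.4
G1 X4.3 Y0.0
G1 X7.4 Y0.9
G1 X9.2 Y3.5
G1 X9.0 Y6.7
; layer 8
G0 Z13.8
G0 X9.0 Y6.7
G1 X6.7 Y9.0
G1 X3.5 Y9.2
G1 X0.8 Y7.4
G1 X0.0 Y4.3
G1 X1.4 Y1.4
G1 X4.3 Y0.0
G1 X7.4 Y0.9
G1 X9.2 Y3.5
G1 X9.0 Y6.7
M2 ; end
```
solid part
  facet normal 0.0000 0.0000 -1.0000
    outer loop
      vertex 3.5 9.2 0.0
      vertex 6.7 9.0 0.0
      vertex 9.0 6.7 0.0
    endloop
  endfacet
  facet normal 0.0000 0.0000 -1.0000
    outer loop
      vertex 0.8 7.4 0.0
      vertex 3.5 9.2 0.0
      vertex 9.0 6.7 0.0
    endloop
  endfacet
  facet normal 0.0000 0.0000 -1.0000
    outer loop
      vertex 0.0 4.3 0.0
      vertex 0.8 7.4 0.0
      vertex 9.0 6.7 0.0
    endloop
  endfacet
  facet normal 0.0000 0.0000 -1.0000
    outer loop
      vertex 1.4 1.4 0.0
      vertex 0.0 4.3 0.0
      vertex 9.0 6.7 0.0
    endloop
  endfacet
  facet normal 0.0000 0.0000 -1.0000
    outer loop
      vertex 4.3 0.0 0.0
      vertex 1.4 1.4 0.0
      vertex 9.0 6.7 0.0
    endloop
  endfacet
  facet normal 0.0000 0.0000 -1.0000
    outer loop
      vertex 7.4 0.9 0.0
      vertex 4.3 0.0 0.0
      vertex 9.0 6.7 0.0
    endloop
  endfacet
  facet normal 0.0000 0.0000 -1.0000
    outer loop
      vertex 9.2 3.5 0.0
      vertex 7.4 0.9 0.0
      vertex 9.0 6.7 0.0
    endloop
  endfacet
  facet normal 0.0000 0.0000 1.0000
    outer loop
      vertex 9.0 6.7 13.8
      vertex 6.7 9.0 13.8
      vertex 3.5 9.2 13.8
    endloop
  endfacet
  facet normal 0.0000 0.0000 1.0000
    outer loop
      vertex 9.0 6.7 13.8
      vertex 3.5 9.2 13.8
      vertex 0.8 7.4 13.8
    endloop
  endfacet
  facet normal 0.0000 0.0000 1.0000
    outer loop
      vertex 9.0 6.7 13.8
      vertex 0.8 7.4 13.8
      vertex 0.0 4.3 13.8
    endloop
  endfacet
  facet normal 0.0000 0.0000 1.0000
    outer loop
      vertex 9.0 6.7 13.8
      vertex 0.0 4.3 13.8
      vertex 1.4 1.4 13.8
    endloop
  endfacet
  facet normal 0.0000 0.0000 1.0000
    outer loop
      vertex 9.0 6.7 13.8
      vertex 1.4 1.4 13.8
      vertex 4.3 0.0 13.8
    endloop
  endfacet
  facet normal 0.0000 0.0000 1.0000
    outer loop
      vertex 9.0 6.7 13.8
      vertex 4.3 0.0 13.8
      vertex 7.4 0.9 13.8
    endloop
  endfacet
  facet normal 0.0000 0.0000 1.0000
    outer loop
      vertex 9.0 6.7 13.8
      vertex 7.4 0.9 13.8
      vertex 9.2 3.5 13.8
    endloop
  endfacet
  facet normal 0.7071 0.7071 0.0000
    outer loop
      vertex 9.0 6.7 0.0
      vertex 6.7 9.0 0.0
      vertex 6.7 9.0 13.8
    endloop
  endfacet
  facet normal 0.7071 0.7071 0.0000
    outer loop
      vertex 9.0 6.7 0.0
      vertex 6.7 9.0 13.8
      vertex 9.0 6.7 13.8
    endloop
  endfacet
  facet normal 0.0624 0.9981 0.0000
    outer loop
      vertex 6.7 9.0 0.0
      vertex 3.5 9.2 0.0
      vertex 3.5 9.2 13.8
    endloop
  endfacet
  facet normal 0.0624 0.9981 0.0000
    outer loop
      vertex 6.7 9.0 0.0
      vertex 3.5 9.2 13.8
      vertex 6.7 9.0 13.8
    endloop
  endfacet
  facet normal -0.5547 0.8321 0.0000
    outer loop
      vertex 3.5 9.2 0.0
      vertex 0.8 7.4 0.0
      vertex 0.8 7.4 13.8
    endloop
  endfacet
  facet normal -0.5547 0.8321 0.0000
    outer loop
      vertex 3.5 9.2 0.0
      vertex 0.8 7.4 13.8
      vertex 3.5 9.2 13.8
    endloop
  endfacet
  facet normal -0.9683 0.2499 0.0000
    outer loop
      vertex 0.8 7.4 0.0
      vertex 0.0 4.3 0.0
      vertex 0.0 4.3 13.8
    endloop
  endfacet
  facet normal -0.9683 0.2499 0.0000
    outer loop
      vertex 0.8 7.4 0.0
      vertex 0.0 4.3 13.8
      vertex 0.8 7.4 13.8
    endloop
  endfacet
  facet normal -0.9006 -0.4347 0.0000
    outer loop
      vertex 0.0 4.3 0.0
      vertex 1.4 1.4 0.0
      vertex 1.4 1.4 13.8
    endloop
  endfacet
  facet normal -0.9006 -0.4347 0.0000
    outer loop
      vertex 0.0 4.3 0.0
      vertex 1.4 1.4 13.8
      vertex 0.0 4.3 13.8
    endloop
  endfacet
  facet normal -0.4347 -0.9006 0.0000
    outer loop
      vertex 1.4 1.4 0.0
      vertex 4.3 0.0 0.0
      vertex 4.3 0.0 13.8
    endloop
  endfacet
  facet normal -0.4347 -0.9006 0.0000
    outer loop
      vertex 1.4 1.4 0.0
      vertex 4.3 0.0 13.8
      vertex 1.4 1.4 13.8
    endloop
  endfacet
  facet normal 0.2788 -0.9603 0.0000
    outer loop
      vertex 4.3 0.0 0.0
      vertex 7.4 0.9 0.0
      vertex 7.4 0.9 13.8
    endloop
  endfacet
  facet normal 0.2788 -0.9603 0.0000
    outer loop
      vertex 4.3 0.0 0.0
      vertex 7.4 0.9 13.8
      vertex 4.3 0.0 13.8
    endloop
  endfacet
  facet normal 0.8222 -0.5692 0.0000
    outer loop
      vertex 7.4 0.9 0.0
      vertex 9.2 3.5 0.0
      vertex 9.2 3.5 13.8
    endloop
  endfacet
  facet normal 0.8222 -0.5692 0.0000
    outer loop
      vertex 7.4 0.9 0.0
      vertex 9.2 3.5 13.8
      vertex 7.4 0.9 13.8
    endloop
  endfacet
  facet normal 0.9981 0.0624 0.0000
    outer loop
      vertex 9.2 3.5 0.0
      vertex 9.0 6.7 0.0
      vertex 9.0 6.7 13.8
    endloop
  endfacet
  facet normal 0.9981 0.0624 0.0000
    outer loop
      vertex 9.2 3.5 0.0
      vertex 9.0 6.7 13.8
      vertex 9.2 3.5 13.8
    endloop
  endfacet
endsolid part

The G0 Z moves step by Δz≈1.7 mm. Every layer's G1 loop is the same polygon, so the solid is a straight extrusion of it from z=0 to z≈13.8. Closing with flat bottom and top caps and triangulating gives 32 facets — a regular 9-sided prism (a cylinder approximated with 9 flat sides), circumscribed radius ≈ 4.7 mm, height ≈ 13.8 mm.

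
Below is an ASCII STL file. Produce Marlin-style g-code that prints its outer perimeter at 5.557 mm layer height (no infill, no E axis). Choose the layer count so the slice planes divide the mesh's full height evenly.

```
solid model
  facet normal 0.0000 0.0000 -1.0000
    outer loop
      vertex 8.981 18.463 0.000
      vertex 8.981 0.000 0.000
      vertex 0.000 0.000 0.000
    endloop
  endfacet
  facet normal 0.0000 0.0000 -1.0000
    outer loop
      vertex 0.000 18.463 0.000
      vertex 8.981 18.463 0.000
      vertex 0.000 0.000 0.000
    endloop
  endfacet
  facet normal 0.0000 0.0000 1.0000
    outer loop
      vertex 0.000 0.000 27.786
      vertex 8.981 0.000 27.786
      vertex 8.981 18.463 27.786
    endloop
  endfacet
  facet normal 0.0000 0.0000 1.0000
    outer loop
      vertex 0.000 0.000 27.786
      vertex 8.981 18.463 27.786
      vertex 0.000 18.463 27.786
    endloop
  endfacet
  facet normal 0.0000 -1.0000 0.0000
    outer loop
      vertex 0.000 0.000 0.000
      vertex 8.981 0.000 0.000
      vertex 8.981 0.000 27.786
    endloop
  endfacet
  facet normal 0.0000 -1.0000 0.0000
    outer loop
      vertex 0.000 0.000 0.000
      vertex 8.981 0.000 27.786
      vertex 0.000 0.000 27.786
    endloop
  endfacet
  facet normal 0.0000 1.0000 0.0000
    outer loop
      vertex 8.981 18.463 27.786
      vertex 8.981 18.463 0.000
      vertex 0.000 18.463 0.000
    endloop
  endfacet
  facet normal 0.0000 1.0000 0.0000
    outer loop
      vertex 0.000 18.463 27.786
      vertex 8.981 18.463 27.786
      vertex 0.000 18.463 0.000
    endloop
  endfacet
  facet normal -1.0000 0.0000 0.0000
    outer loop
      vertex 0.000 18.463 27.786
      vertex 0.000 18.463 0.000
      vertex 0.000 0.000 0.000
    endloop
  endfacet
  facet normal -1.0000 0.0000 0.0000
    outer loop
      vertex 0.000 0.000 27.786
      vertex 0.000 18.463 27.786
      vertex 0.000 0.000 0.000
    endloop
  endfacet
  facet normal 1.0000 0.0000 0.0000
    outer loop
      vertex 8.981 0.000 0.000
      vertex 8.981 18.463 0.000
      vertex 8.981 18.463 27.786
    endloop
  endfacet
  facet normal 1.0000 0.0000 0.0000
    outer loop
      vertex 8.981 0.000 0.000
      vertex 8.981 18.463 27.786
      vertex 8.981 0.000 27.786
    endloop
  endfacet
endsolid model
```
; perimeter-only toolpath
G21 ; units = mm
G90 ; absolute positioning
G28 ; home
; layer 1
G0 Z5.557
G0 X0.000 Y0.000
G1 X8.981 Y0.000
G1 X8.981 Y18.463
G1 X0.000 Y18.463
G1 X0.000 Y0.000
; layer 2
G0 Z11.114
G0 X0.000 Y0.000
G1 X8.981 Y0.000
G1 X8.981 Y18.463
G1 X0.000 Y18.463
G1 X0.000 Y0.000
; layer 3
G0 Z16.672
G0 X0.000 Y0.000
G1 X8.981 Y0.000
G1 X8.981 Y18.463
G1 X0.000 Y18.463
G1 X0.000 Y0.000
; layer 4
G0 Z22.229
G0 X0.000 Y0.000
G1 X8.981 Y0.000
G1 X8.981 Y18.463
G1 X0.000 Y18.463
G1 X0.000 Y0.000
; layer 5
G0 Z27.786
G0 X0.000 Y0.000
G1 X8.981 Y0.000
G1 X8.981 Y18.463
G1 X0.000 Y18.463
G1 X0.000 Y0.000
M2 ; end

The solid is a rectangular box, roughly 8.98 × 18.5 mm footprint and 27.8 mm tall. Slicing at Δz = 5.557 mm — 5 equal slices spanning the solid's height, so layer i sits at z = i·h/5 — gives 5 non-empty perimeters. Each is a 4-segment closed polygon; G0 lifts to the layer z and rapids to the start vertex, then G1 traces the edges.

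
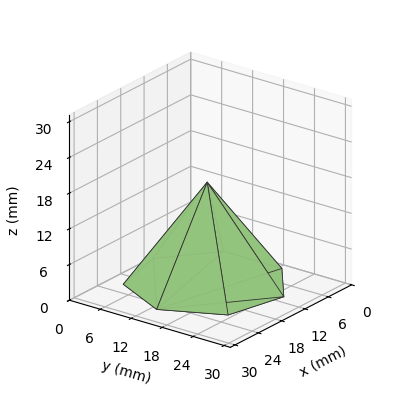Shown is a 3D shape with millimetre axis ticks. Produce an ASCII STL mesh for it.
Reading the render: the shape is a regular 7-sided pyramid, base circumscribed radius ≈ 13 mm, apex at z ≈ 17 mm (dimensions read to the nearest mm from the axis ticks). For the STL, each face is triangulated and given an outward normal.

solid part
  facet normal 0.0000 0.0000 -1.0000
    outer loop
      vertex 10.107 25.674 0.000
      vertex 21.105 23.164 0.000
      vertex 26.000 13.000 0.000
    endloop
  endfacet
  facet normal 0.0000 0.0000 -1.0000
    outer loop
      vertex 1.287 18.640 0.000
      vertex 10.107 25.674 0.000
      vertex 26.000 13.000 0.000
    endloop
  endfacet
  facet normal 0.0000 0.0000 -1.0000
    outer loop
      vertex 1.287 7.360 0.000
      vertex 1.287 18.640 0.000
      vertex 26.000 13.000 0.000
    endloop
  endfacet
  facet normal 0.0000 0.0000 -1.0000
    outer loop
      vertex 10.107 0.326 0.000
      vertex 1.287 7.360 0.000
      vertex 26.000 13.000 0.000
    endloop
  endfacet
  facet normal 0.0000 0.0000 -1.0000
    outer loop
      vertex 21.105 2.836 0.000
      vertex 10.107 0.326 0.000
      vertex 26.000 13.000 0.000
    endloop
  endfacet
  facet normal 0.7419 0.3573 0.5673
    outer loop
      vertex 26.000 13.000 0.000
      vertex 21.105 23.164 0.000
      vertex 13.000 13.000 17.000
    endloop
  endfacet
  facet normal 0.1832 0.8028 0.5674
    outer loop
      vertex 21.105 23.164 0.000
      vertex 10.107 25.674 0.000
      vertex 13.000 13.000 17.000
    endloop
  endfacet
  facet normal -0.5134 0.6438 0.5674
    outer loop
      vertex 10.107 25.674 0.000
      vertex 1.287 18.640 0.000
      vertex 13.000 13.000 17.000
    endloop
  endfacet
  facet normal -0.8235 0.0000 0.5674
    outer loop
      vertex 1.287 18.640 0.000
      vertex 1.287 7.360 0.000
      vertex 13.000 13.000 17.000
    endloop
  endfacet
  facet normal -0.5134 -0.6438 0.5674
    outer loop
      vertex 1.287 7.360 0.000
      vertex 10.107 0.326 0.000
      vertex 13.000 13.000 17.000
    endloop
  endfacet
  facet normal 0.1832 -0.8028 0.5674
    outer loop
      vertex 10.107 0.326 0.000
      vertex 21.105 2.836 0.000
      vertex 13.000 13.000 17.000
    endloop
  endfacet
  facet normal 0.7419 -0.3573 0.5673
    outer loop
      vertex 21.105 2.836 0.000
      vertex 26.000 13.000 0.000
      vertex 13.000 13.000 17.000
    endloop
  endfacet
endsolid part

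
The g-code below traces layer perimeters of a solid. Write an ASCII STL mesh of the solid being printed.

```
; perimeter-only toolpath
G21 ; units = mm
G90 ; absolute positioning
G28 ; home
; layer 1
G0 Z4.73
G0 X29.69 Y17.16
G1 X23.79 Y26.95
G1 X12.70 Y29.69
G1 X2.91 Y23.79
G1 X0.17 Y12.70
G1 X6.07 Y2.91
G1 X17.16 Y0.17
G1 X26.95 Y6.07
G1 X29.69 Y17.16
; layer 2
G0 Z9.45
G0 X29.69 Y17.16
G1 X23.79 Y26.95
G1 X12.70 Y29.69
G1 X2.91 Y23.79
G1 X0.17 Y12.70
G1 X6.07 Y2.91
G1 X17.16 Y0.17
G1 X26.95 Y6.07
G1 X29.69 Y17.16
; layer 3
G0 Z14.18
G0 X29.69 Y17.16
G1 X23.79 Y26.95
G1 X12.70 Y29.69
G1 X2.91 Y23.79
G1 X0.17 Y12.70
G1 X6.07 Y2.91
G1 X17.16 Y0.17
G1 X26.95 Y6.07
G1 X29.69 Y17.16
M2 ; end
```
solid part
  facet normal 0.0000 0.0000 -1.0000
    outer loop
      vertex 12.70 29.69 0.00
      vertex 23.79 26.95 0.00
      vertex 29.69 17.16 0.00
    endloop
  endfacet
  facet normal 0.0000 0.0000 -1.0000
    outer loop
      vertex 2.91 23.79 0.00
      vertex 12.70 29.69 0.00
      vertex 29.69 17.16 0.00
    endloop
  endfacet
  facet normal 0.0000 0.0000 -1.0000
    outer loop
      vertex 0.17 12.70 0.00
      vertex 2.91 23.79 0.00
      vertex 29.69 17.16 0.00
    endloop
  endfacet
  facet normal 0.0000 0.0000 -1.0000
    outer loop
      vertex 6.07 2.91 0.00
      vertex 0.17 12.70 0.00
      vertex 29.69 17.16 0.00
    endloop
  endfacet
  facet normal 0.0000 0.0000 -1.0000
    outer loop
      vertex 17.16 0.17 0.00
      vertex 6.07 2.91 0.00
      vertex 29.69 17.16 0.00
    endloop
  endfacet
  facet normal 0.0000 0.0000 -1.0000
    outer loop
      vertex 26.95 6.07 0.00
      vertex 17.16 0.17 0.00
      vertex 29.69 17.16 0.00
    endloop
  endfacet
  facet normal 0.0000 0.0000 1.0000
    outer loop
      vertex 29.69 17.16 14.18
      vertex 23.79 26.95 14.18
      vertex 12.70 29.69 14.18
    endloop
  endfacet
  facet normal 0.0000 0.0000 1.0000
    outer loop
      vertex 29.69 17.16 14.18
      vertex 12.70 29.69 14.18
      vertex 2.91 23.79 14.18
    endloop
  endfacet
  facet normal 0.0000 0.0000 1.0000
    outer loop
      vertex 29.69 17.16 14.18
      vertex 2.91 23.79 14.18
      vertex 0.17 12.70 14.18
    endloop
  endfacet
  facet normal 0.0000 0.0000 1.0000
    outer loop
      vertex 29.69 17.16 14.18
      vertex 0.17 12.70 14.18
      vertex 6.07 2.91 14.18
    endloop
  endfacet
  facet normal 0.0000 0.0000 1.0000
    outer loop
      vertex 29.69 17.16 14.18
      vertex 6.07 2.91 14.18
      vertex 17.16 0.17 14.18
    endloop
  endfacet
  facet normal 0.0000 0.0000 1.0000
    outer loop
      vertex 29.69 17.16 14.18
      vertex 17.16 0.17 14.18
      vertex 26.95 6.07 14.18
    endloop
  endfacet
  facet normal 0.8565 0.5162 0.0000
    outer loop
      vertex 29.69 17.16 0.00
      vertex 23.79 26.95 0.00
      vertex 23.79 26.95 14.18
    endloop
  endfacet
  facet normal 0.8565 0.5162 0.0000
    outer loop
      vertex 29.69 17.16 0.00
      vertex 23.79 26.95 14.18
      vertex 29.69 17.16 14.18
    endloop
  endfacet
  facet normal 0.2399 0.9708 0.0000
    outer loop
      vertex 23.79 26.95 0.00
      vertex 12.70 29.69 0.00
      vertex 12.70 29.69 14.18
    endloop
  endfacet
  facet normal 0.2399 0.9708 0.0000
    outer loop
      vertex 23.79 26.95 0.00
      vertex 12.70 29.69 14.18
      vertex 23.79 26.95 14.18
    endloop
  endfacet
  facet normal -0.5162 0.8565 0.0000
    outer loop
      vertex 12.70 29.69 0.00
      vertex 2.91 23.79 0.00
      vertex 2.91 23.79 14.18
    endloop
  endfacet
  facet normal -0.5162 0.8565 0.0000
    outer loop
      vertex 12.70 29.69 0.00
      vertex 2.91 23.79 14.18
      vertex 12.70 29.69 14.18
    endloop
  endfacet
  facet normal -0.9708 0.2399 0.0000
    outer loop
      vertex 2.91 23.79 0.00
      vertex 0.17 12.70 0.00
      vertex 0.17 12.70 14.18
    endloop
  endfacet
  facet normal -0.9708 0.2399 0.0000
    outer loop
      vertex 2.91 23.79 0.00
      vertex 0.17 12.70 14.18
      vertex 2.91 23.79 14.18
    endloop
  endfacet
  facet normal -0.8565 -0.5162 0.0000
    outer loop
      vertex 0.17 12.70 0.00
      vertex 6.07 2.91 0.00
      vertex 6.07 2.91 14.18
    endloop
  endfacet
  facet normal -0.8565 -0.5162 0.0000
    outer loop
      vertex 0.17 12.70 0.00
      vertex 6.07 2.91 14.18
      vertex 0.17 12.70 14.18
    endloop
  endfacet
  facet normal -0.2399 -0.9708 0.0000
    outer loop
      vertex 6.07 2.91 0.00
      vertex 17.16 0.17 0.00
      vertex 17.16 0.17 14.18
    endloop
  endfacet
  facet normal -0.2399 -0.9708 0.0000
    outer loop
      vertex 6.07 2.91 0.00
      vertex 17.16 0.17 14.18
      vertex 6.07 2.91 14.18
    endloop
  endfacet
  facet normal 0.5162 -0.8565 0.0000
    outer loop
      vertex 17.16 0.17 0.00
      vertex 26.95 6.07 0.00
      vertex 26.95 6.07 14.18
    endloop
  endfacet
  facet normal 0.5162 -0.8565 0.0000
    outer loop
      vertex 17.16 0.17 0.00
      vertex 26.95 6.07 14.18
      vertex 17.16 0.17 14.18
    endloop
  endfacet
  facet normal 0.9708 -0.2399 0.0000
    outer loop
      vertex 26.95 6.07 0.00
      vertex 29.69 17.16 0.00
      vertex 29.69 17.16 14.18
    endloop
  endfacet
  facet normal 0.9708 -0.2399 0.0000
    outer loop
      vertex 26.95 6.07 0.00
      vertex 29.69 17.16 14.18
      vertex 26.95 6.07 14.18
    endloop
  endfacet
endsolid part

The G0 Z moves step by Δz≈4.73 mm. Every layer's G1 loop is the same polygon, so the solid is a straight extrusion of it from z=0 to z≈14.2. Closing with flat bottom and top caps and triangulating gives 28 facets — a regular 8-sided prism (a cylinder approximated with 8 flat sides), circumscribed radius ≈ 14.9 mm, height ≈ 14.2 mm.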